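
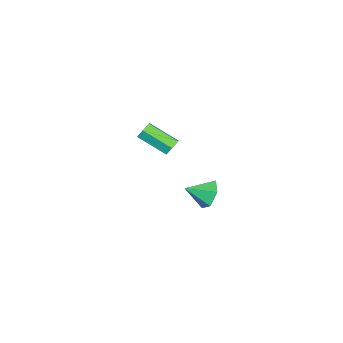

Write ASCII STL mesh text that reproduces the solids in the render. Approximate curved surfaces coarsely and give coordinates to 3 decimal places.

solid 
facet normal -0.318 0.837 -0.446
outer loop
vertex 3.575 0.554 -0.734
vertex 3.2 0.797 -0.011
vertex 4.005 1.019 -0.168
endloop
endfacet
facet normal 0.852 -0.434 -0.291
outer loop
vertex 3.575 0.554 -0.734
vertex 4.005 1.019 -0.168
vertex 3.6 -0.257 0.551
endloop
endfacet
facet normal -0.318 0.837 -0.446
outer loop
vertex 4.005 1.019 -0.168
vertex 3.2 0.797 -0.011
vertex 3.63 1.262 0.555
endloop
endfacet
facet normal 0.885 -0.019 0.465
outer loop
vertex 4.005 1.019 -0.168
vertex 3.63 1.262 0.555
vertex 3.6 -0.257 0.551
endloop
endfacet
facet normal -0.318 0.837 -0.446
outer loop
vertex 3.63 1.262 0.555
vertex 3.2 0.797 -0.011
vertex 2.825 1.04 0.712
endloop
endfacet
facet normal 0.193 -0.006 0.981
outer loop
vertex 3.63 1.262 0.555
vertex 2.825 1.04 0.712
vertex 3.6 -0.257 0.551
endloop
endfacet
facet normal -0.317 0.837 -0.446
outer loop
vertex 2.825 1.04 0.712
vertex 3.2 0.797 -0.011
vertex 2.395 0.575 0.145
endloop
endfacet
facet normal -0.533 -0.410 0.740
outer loop
vertex 2.825 1.04 0.712
vertex 2.395 0.575 0.145
vertex 3.6 -0.257 0.551
endloop
endfacet
facet normal -0.317 0.837 -0.446
outer loop
vertex 2.395 0.575 0.145
vertex 3.2 0.797 -0.011
vertex 2.77 0.332 -0.578
endloop
endfacet
facet normal -0.565 -0.825 -0.015
outer loop
vertex 2.395 0.575 0.145
vertex 2.77 0.332 -0.578
vertex 3.6 -0.257 0.551
endloop
endfacet
facet normal -0.317 0.837 -0.446
outer loop
vertex 2.77 0.332 -0.578
vertex 3.2 0.797 -0.011
vertex 3.575 0.554 -0.734
endloop
endfacet
facet normal 0.128 -0.838 -0.531
outer loop
vertex 2.77 0.332 -0.578
vertex 3.575 0.554 -0.734
vertex 3.6 -0.257 0.551
endloop
endfacet
facet normal 0.180 0.861 -0.475
outer loop
vertex -2.709 -2.199 -1.582
vertex -3.178 -2.275 -1.898
vertex -3.209 -1.995 -1.402
endloop
endfacet
facet normal 0.443 0.360 0.821
outer loop
vertex -2.709 -2.199 -1.582
vertex -3.209 -1.995 -1.402
vertex -3.034 -3.749 -0.727
endloop
endfacet
facet normal 0.443 0.360 0.821
outer loop
vertex -3.034 -3.749 -0.727
vertex -3.209 -1.995 -1.402
vertex -3.534 -3.545 -0.547
endloop
endfacet
facet normal -0.180 -0.861 0.475
outer loop
vertex -3.034 -3.749 -0.727
vertex -3.534 -3.545 -0.547
vertex -3.502 -3.825 -1.042
endloop
endfacet
facet normal 0.179 0.861 -0.475
outer loop
vertex -3.209 -1.995 -1.402
vertex -3.178 -2.275 -1.898
vertex -3.678 -2.071 -1.717
endloop
endfacet
facet normal -0.539 0.491 0.684
outer loop
vertex -3.209 -1.995 -1.402
vertex -3.678 -2.071 -1.717
vertex -3.534 -3.545 -0.547
endloop
endfacet
facet normal -0.539 0.491 0.684
outer loop
vertex -3.534 -3.545 -0.547
vertex -3.678 -2.071 -1.717
vertex -4.003 -3.621 -0.862
endloop
endfacet
facet normal -0.180 -0.861 0.475
outer loop
vertex -3.534 -3.545 -0.547
vertex -4.003 -3.621 -0.862
vertex -3.502 -3.825 -1.042
endloop
endfacet
facet normal 0.180 0.862 -0.475
outer loop
vertex -3.678 -2.071 -1.717
vertex -3.178 -2.275 -1.898
vertex -3.646 -2.351 -2.213
endloop
endfacet
facet normal -0.982 0.130 -0.137
outer loop
vertex -3.678 -2.071 -1.717
vertex -3.646 -2.351 -2.213
vertex -4.003 -3.621 -0.862
endloop
endfacet
facet normal -0.982 0.130 -0.137
outer loop
vertex -4.003 -3.621 -0.862
vertex -3.646 -2.351 -2.213
vertex -3.971 -3.901 -1.358
endloop
endfacet
facet normal -0.180 -0.861 0.475
outer loop
vertex -4.003 -3.621 -0.862
vertex -3.971 -3.901 -1.358
vertex -3.502 -3.825 -1.042
endloop
endfacet
facet normal 0.180 0.861 -0.475
outer loop
vertex -3.646 -2.351 -2.213
vertex -3.178 -2.275 -1.898
vertex -3.146 -2.555 -2.393
endloop
endfacet
facet normal -0.443 -0.360 -0.821
outer loop
vertex -3.646 -2.351 -2.213
vertex -3.146 -2.555 -2.393
vertex -3.971 -3.901 -1.358
endloop
endfacet
facet normal -0.443 -0.360 -0.821
outer loop
vertex -3.971 -3.901 -1.358
vertex -3.146 -2.555 -2.393
vertex -3.471 -4.105 -1.538
endloop
endfacet
facet normal -0.180 -0.861 0.475
outer loop
vertex -3.971 -3.901 -1.358
vertex -3.471 -4.105 -1.538
vertex -3.502 -3.825 -1.042
endloop
endfacet
facet normal 0.180 0.861 -0.475
outer loop
vertex -3.146 -2.555 -2.393
vertex -3.178 -2.275 -1.898
vertex -2.677 -2.479 -2.078
endloop
endfacet
facet normal 0.539 -0.491 -0.684
outer loop
vertex -3.146 -2.555 -2.393
vertex -2.677 -2.479 -2.078
vertex -3.471 -4.105 -1.538
endloop
endfacet
facet normal 0.539 -0.491 -0.684
outer loop
vertex -3.471 -4.105 -1.538
vertex -2.677 -2.479 -2.078
vertex -3.002 -4.029 -1.223
endloop
endfacet
facet normal -0.179 -0.861 0.475
outer loop
vertex -3.471 -4.105 -1.538
vertex -3.002 -4.029 -1.223
vertex -3.502 -3.825 -1.042
endloop
endfacet
facet normal 0.180 0.861 -0.475
outer loop
vertex -2.677 -2.479 -2.078
vertex -3.178 -2.275 -1.898
vertex -2.709 -2.199 -1.582
endloop
endfacet
facet normal 0.982 -0.130 0.137
outer loop
vertex -2.677 -2.479 -2.078
vertex -2.709 -2.199 -1.582
vertex -3.002 -4.029 -1.223
endloop
endfacet
facet normal 0.982 -0.130 0.137
outer loop
vertex -3.002 -4.029 -1.223
vertex -2.709 -2.199 -1.582
vertex -3.034 -3.749 -0.727
endloop
endfacet
facet normal -0.180 -0.862 0.475
outer loop
vertex -3.002 -4.029 -1.223
vertex -3.034 -3.749 -0.727
vertex -3.502 -3.825 -1.042
endloop
endfacet

endsolid


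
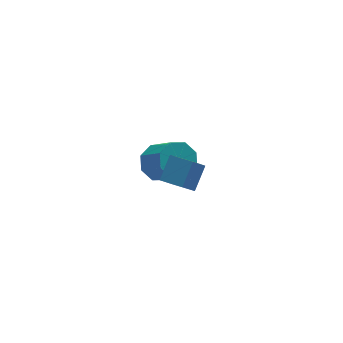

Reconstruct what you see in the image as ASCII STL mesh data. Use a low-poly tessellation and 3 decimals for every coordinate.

solid 
facet normal -0.257 0.677 -0.690
outer loop
vertex -1.782 3.529 -0.406
vertex -2.287 2.912 -0.823
vertex -2.431 3.519 -0.174
endloop
endfacet
facet normal 0.218 0.736 0.641
outer loop
vertex -1.782 3.529 -0.406
vertex -2.431 3.519 -0.174
vertex -1.348 2.385 0.76
endloop
endfacet
facet normal 0.218 0.736 0.641
outer loop
vertex -1.348 2.385 0.76
vertex -2.431 3.519 -0.174
vertex -1.997 2.375 0.992
endloop
endfacet
facet normal 0.257 -0.677 0.690
outer loop
vertex -1.348 2.385 0.76
vertex -1.997 2.375 0.992
vertex -1.853 1.768 0.343
endloop
endfacet
facet normal -0.257 0.677 -0.690
outer loop
vertex -2.431 3.519 -0.174
vertex -2.287 2.912 -0.823
vertex -2.995 3.153 -0.323
endloop
endfacet
facet normal -0.513 0.509 0.691
outer loop
vertex -2.431 3.519 -0.174
vertex -2.995 3.153 -0.323
vertex -1.997 2.375 0.992
endloop
endfacet
facet normal -0.513 0.510 0.691
outer loop
vertex -1.997 2.375 0.992
vertex -2.995 3.153 -0.323
vertex -2.561 2.01 0.843
endloop
endfacet
facet normal 0.256 -0.677 0.690
outer loop
vertex -1.997 2.375 0.992
vertex -2.561 2.01 0.843
vertex -1.853 1.768 0.343
endloop
endfacet
facet normal -0.257 0.676 -0.690
outer loop
vertex -2.995 3.153 -0.323
vertex -2.287 2.912 -0.823
vertex -3.145 2.646 -0.764
endloop
endfacet
facet normal -0.942 -0.014 0.337
outer loop
vertex -2.995 3.153 -0.323
vertex -3.145 2.646 -0.764
vertex -2.561 2.01 0.843
endloop
endfacet
facet normal -0.942 -0.014 0.337
outer loop
vertex -2.561 2.01 0.843
vertex -3.145 2.646 -0.764
vertex -2.711 1.503 0.402
endloop
endfacet
facet normal 0.256 -0.676 0.690
outer loop
vertex -2.561 2.01 0.843
vertex -2.711 1.503 0.402
vertex -1.853 1.768 0.343
endloop
endfacet
facet normal -0.257 0.677 -0.690
outer loop
vertex -3.145 2.646 -0.764
vertex -2.287 2.912 -0.823
vertex -2.792 2.295 -1.24
endloop
endfacet
facet normal -0.819 -0.531 -0.216
outer loop
vertex -3.145 2.646 -0.764
vertex -2.792 2.295 -1.24
vertex -2.711 1.503 0.402
endloop
endfacet
facet normal -0.820 -0.531 -0.216
outer loop
vertex -2.711 1.503 0.402
vertex -2.792 2.295 -1.24
vertex -2.358 1.151 -0.074
endloop
endfacet
facet normal 0.256 -0.676 0.690
outer loop
vertex -2.711 1.503 0.402
vertex -2.358 1.151 -0.074
vertex -1.853 1.768 0.343
endloop
endfacet
facet normal -0.257 0.677 -0.690
outer loop
vertex -2.792 2.295 -1.24
vertex -2.287 2.912 -0.823
vertex -2.143 2.305 -1.472
endloop
endfacet
facet normal -0.218 -0.736 -0.641
outer loop
vertex -2.792 2.295 -1.24
vertex -2.143 2.305 -1.472
vertex -2.358 1.151 -0.074
endloop
endfacet
facet normal -0.218 -0.736 -0.641
outer loop
vertex -2.358 1.151 -0.074
vertex -2.143 2.305 -1.472
vertex -1.709 1.161 -0.306
endloop
endfacet
facet normal 0.257 -0.677 0.690
outer loop
vertex -2.358 1.151 -0.074
vertex -1.709 1.161 -0.306
vertex -1.853 1.768 0.343
endloop
endfacet
facet normal -0.256 0.677 -0.690
outer loop
vertex -2.143 2.305 -1.472
vertex -2.287 2.912 -0.823
vertex -1.579 2.67 -1.323
endloop
endfacet
facet normal 0.512 -0.510 -0.691
outer loop
vertex -2.143 2.305 -1.472
vertex -1.579 2.67 -1.323
vertex -1.709 1.161 -0.306
endloop
endfacet
facet normal 0.513 -0.510 -0.691
outer loop
vertex -1.709 1.161 -0.306
vertex -1.579 2.67 -1.323
vertex -1.145 1.527 -0.157
endloop
endfacet
facet normal 0.257 -0.677 0.690
outer loop
vertex -1.709 1.161 -0.306
vertex -1.145 1.527 -0.157
vertex -1.853 1.768 0.343
endloop
endfacet
facet normal -0.256 0.676 -0.690
outer loop
vertex -1.579 2.67 -1.323
vertex -2.287 2.912 -0.823
vertex -1.429 3.177 -0.882
endloop
endfacet
facet normal 0.942 0.014 -0.337
outer loop
vertex -1.579 2.67 -1.323
vertex -1.429 3.177 -0.882
vertex -1.145 1.527 -0.157
endloop
endfacet
facet normal 0.942 0.014 -0.337
outer loop
vertex -1.145 1.527 -0.157
vertex -1.429 3.177 -0.882
vertex -0.995 2.034 0.284
endloop
endfacet
facet normal 0.257 -0.676 0.690
outer loop
vertex -1.145 1.527 -0.157
vertex -0.995 2.034 0.284
vertex -1.853 1.768 0.343
endloop
endfacet
facet normal -0.256 0.676 -0.690
outer loop
vertex -1.429 3.177 -0.882
vertex -2.287 2.912 -0.823
vertex -1.782 3.529 -0.406
endloop
endfacet
facet normal 0.820 0.531 0.215
outer loop
vertex -1.429 3.177 -0.882
vertex -1.782 3.529 -0.406
vertex -0.995 2.034 0.284
endloop
endfacet
facet normal 0.819 0.531 0.216
outer loop
vertex -0.995 2.034 0.284
vertex -1.782 3.529 -0.406
vertex -1.348 2.385 0.76
endloop
endfacet
facet normal 0.257 -0.677 0.690
outer loop
vertex -0.995 2.034 0.284
vertex -1.348 2.385 0.76
vertex -1.853 1.768 0.343
endloop
endfacet
facet normal -0.522 0.817 -0.245
outer loop
vertex -4.025 -2.117 3.778
vertex -3.377 -1.486 4.503
vertex -3.478 -1.956 3.148
endloop
endfacet
facet normal -0.559 -0.545 -0.625
outer loop
vertex -2.903 -2.854 3.417
vertex -4.025 -2.117 3.778
vertex -3.478 -1.956 3.148
endloop
endfacet
facet normal -0.522 0.817 -0.244
outer loop
vertex -3.478 -1.956 3.148
vertex -3.377 -1.486 4.503
vertex -2.829 -1.324 3.873
endloop
endfacet
facet normal 0.643 0.190 -0.742
outer loop
vertex -2.829 -1.324 3.873
vertex -2.903 -2.854 3.417
vertex -3.478 -1.956 3.148
endloop
endfacet
facet normal -0.644 -0.190 0.741
outer loop
vertex -4.025 -2.117 3.778
vertex -2.802 -2.384 4.772
vertex -3.377 -1.486 4.503
endloop
endfacet
facet normal -0.559 -0.544 -0.626
outer loop
vertex -3.451 -3.016 4.047
vertex -4.025 -2.117 3.778
vertex -2.903 -2.854 3.417
endloop
endfacet
facet normal -0.644 -0.189 0.741
outer loop
vertex -3.451 -3.016 4.047
vertex -2.802 -2.384 4.772
vertex -4.025 -2.117 3.778
endloop
endfacet
facet normal 0.558 0.545 0.626
outer loop
vertex -3.377 -1.486 4.503
vertex -2.802 -2.384 4.772
vertex -2.829 -1.324 3.873
endloop
endfacet
facet normal 0.644 0.190 -0.741
outer loop
vertex -2.255 -2.223 4.142
vertex -2.903 -2.854 3.417
vertex -2.829 -1.324 3.873
endloop
endfacet
facet normal 0.560 0.544 0.625
outer loop
vertex -2.829 -1.324 3.873
vertex -2.802 -2.384 4.772
vertex -2.255 -2.223 4.142
endloop
endfacet
facet normal 0.522 -0.817 0.244
outer loop
vertex -2.255 -2.223 4.142
vertex -3.451 -3.016 4.047
vertex -2.903 -2.854 3.417
endloop
endfacet
facet normal 0.522 -0.817 0.245
outer loop
vertex -2.802 -2.384 4.772
vertex -3.451 -3.016 4.047
vertex -2.255 -2.223 4.142
endloop
endfacet

endsolid


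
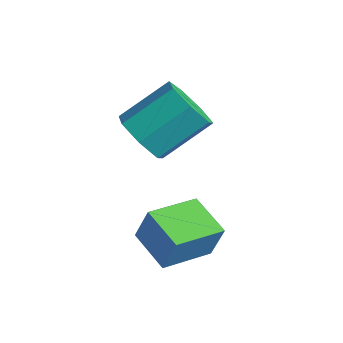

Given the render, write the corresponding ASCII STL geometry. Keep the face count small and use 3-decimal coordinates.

solid 
facet normal -0.958 0.033 0.286
outer loop
vertex -1.458 -2.076 -1.223
vertex -1.484 -0.28 -1.518
vertex -1.841 -2.288 -2.479
endloop
endfacet
facet normal 0.014 -0.987 0.162
outer loop
vertex -0.356 -2.34 -2.922
vertex -1.458 -2.076 -1.223
vertex -1.841 -2.288 -2.479
endloop
endfacet
facet normal -0.958 0.034 0.286
outer loop
vertex -1.841 -2.288 -2.479
vertex -1.484 -0.28 -1.518
vertex -1.866 -0.492 -2.774
endloop
endfacet
facet normal -0.287 -0.159 -0.945
outer loop
vertex -1.866 -0.492 -2.774
vertex -0.356 -2.34 -2.922
vertex -1.841 -2.288 -2.479
endloop
endfacet
facet normal 0.287 0.159 0.944
outer loop
vertex -1.458 -2.076 -1.223
vertex 0.001 -0.332 -1.961
vertex -1.484 -0.28 -1.518
endloop
endfacet
facet normal 0.014 -0.987 0.162
outer loop
vertex 0.026 -2.128 -1.666
vertex -1.458 -2.076 -1.223
vertex -0.356 -2.34 -2.922
endloop
endfacet
facet normal 0.288 0.159 0.944
outer loop
vertex 0.026 -2.128 -1.666
vertex 0.001 -0.332 -1.961
vertex -1.458 -2.076 -1.223
endloop
endfacet
facet normal -0.014 0.987 -0.162
outer loop
vertex -1.484 -0.28 -1.518
vertex 0.001 -0.332 -1.961
vertex -1.866 -0.492 -2.774
endloop
endfacet
facet normal -0.288 -0.159 -0.944
outer loop
vertex -0.382 -0.544 -3.217
vertex -0.356 -2.34 -2.922
vertex -1.866 -0.492 -2.774
endloop
endfacet
facet normal -0.014 0.987 -0.162
outer loop
vertex -1.866 -0.492 -2.774
vertex 0.001 -0.332 -1.961
vertex -0.382 -0.544 -3.217
endloop
endfacet
facet normal 0.958 -0.033 -0.286
outer loop
vertex -0.382 -0.544 -3.217
vertex 0.026 -2.128 -1.666
vertex -0.356 -2.34 -2.922
endloop
endfacet
facet normal 0.958 -0.034 -0.286
outer loop
vertex 0.001 -0.332 -1.961
vertex 0.026 -2.128 -1.666
vertex -0.382 -0.544 -3.217
endloop
endfacet
facet normal -0.193 -0.797 -0.572
outer loop
vertex -3.503 -0.071 -1.064
vertex -4.068 -0.507 -0.266
vertex -4.408 0.138 -1.05
endloop
endfacet
facet normal 0.117 0.560 -0.820
outer loop
vertex -3.503 -0.071 -1.064
vertex -4.408 0.138 -1.05
vertex -3.107 1.563 0.109
endloop
endfacet
facet normal 0.117 0.560 -0.820
outer loop
vertex -3.107 1.563 0.109
vertex -4.408 0.138 -1.05
vertex -4.012 1.772 0.123
endloop
endfacet
facet normal 0.193 0.797 0.573
outer loop
vertex -3.107 1.563 0.109
vertex -4.012 1.772 0.123
vertex -3.672 1.127 0.906
endloop
endfacet
facet normal -0.193 -0.797 -0.572
outer loop
vertex -4.408 0.138 -1.05
vertex -4.068 -0.507 -0.266
vertex -5.056 -0.139 -0.446
endloop
endfacet
facet normal -0.689 0.525 -0.499
outer loop
vertex -4.408 0.138 -1.05
vertex -5.056 -0.139 -0.446
vertex -4.012 1.772 0.123
endloop
endfacet
facet normal -0.689 0.525 -0.500
outer loop
vertex -4.012 1.772 0.123
vertex -5.056 -0.139 -0.446
vertex -4.661 1.495 0.727
endloop
endfacet
facet normal 0.193 0.797 0.573
outer loop
vertex -4.012 1.772 0.123
vertex -4.661 1.495 0.727
vertex -3.672 1.127 0.906
endloop
endfacet
facet normal -0.192 -0.797 -0.573
outer loop
vertex -5.056 -0.139 -0.446
vertex -4.068 -0.507 -0.266
vertex -4.961 -0.693 0.293
endloop
endfacet
facet normal -0.976 0.095 0.197
outer loop
vertex -5.056 -0.139 -0.446
vertex -4.961 -0.693 0.293
vertex -4.661 1.495 0.727
endloop
endfacet
facet normal -0.976 0.095 0.198
outer loop
vertex -4.661 1.495 0.727
vertex -4.961 -0.693 0.293
vertex -4.565 0.941 1.466
endloop
endfacet
facet normal 0.193 0.797 0.572
outer loop
vertex -4.661 1.495 0.727
vertex -4.565 0.941 1.466
vertex -3.672 1.127 0.906
endloop
endfacet
facet normal -0.192 -0.797 -0.573
outer loop
vertex -4.961 -0.693 0.293
vertex -4.068 -0.507 -0.266
vertex -4.193 -1.107 0.611
endloop
endfacet
facet normal -0.528 -0.407 0.745
outer loop
vertex -4.961 -0.693 0.293
vertex -4.193 -1.107 0.611
vertex -4.565 0.941 1.466
endloop
endfacet
facet normal -0.528 -0.407 0.745
outer loop
vertex -4.565 0.941 1.466
vertex -4.193 -1.107 0.611
vertex -3.797 0.527 1.784
endloop
endfacet
facet normal 0.193 0.797 0.572
outer loop
vertex -4.565 0.941 1.466
vertex -3.797 0.527 1.784
vertex -3.672 1.127 0.906
endloop
endfacet
facet normal -0.193 -0.797 -0.573
outer loop
vertex -4.193 -1.107 0.611
vertex -4.068 -0.507 -0.266
vertex -3.331 -1.069 0.268
endloop
endfacet
facet normal 0.318 -0.603 0.732
outer loop
vertex -4.193 -1.107 0.611
vertex -3.331 -1.069 0.268
vertex -3.797 0.527 1.784
endloop
endfacet
facet normal 0.318 -0.603 0.732
outer loop
vertex -3.797 0.527 1.784
vertex -3.331 -1.069 0.268
vertex -2.935 0.565 1.441
endloop
endfacet
facet normal 0.193 0.797 0.572
outer loop
vertex -3.797 0.527 1.784
vertex -2.935 0.565 1.441
vertex -3.672 1.127 0.906
endloop
endfacet
facet normal -0.193 -0.797 -0.573
outer loop
vertex -3.331 -1.069 0.268
vertex -4.068 -0.507 -0.266
vertex -3.024 -0.608 -0.477
endloop
endfacet
facet normal 0.924 -0.344 0.168
outer loop
vertex -3.331 -1.069 0.268
vertex -3.024 -0.608 -0.477
vertex -2.935 0.565 1.441
endloop
endfacet
facet normal 0.924 -0.344 0.168
outer loop
vertex -2.935 0.565 1.441
vertex -3.024 -0.608 -0.477
vertex -2.628 1.026 0.696
endloop
endfacet
facet normal 0.192 0.797 0.572
outer loop
vertex -2.935 0.565 1.441
vertex -2.628 1.026 0.696
vertex -3.672 1.127 0.906
endloop
endfacet
facet normal -0.193 -0.797 -0.572
outer loop
vertex -3.024 -0.608 -0.477
vertex -4.068 -0.507 -0.266
vertex -3.503 -0.071 -1.064
endloop
endfacet
facet normal 0.835 0.173 -0.523
outer loop
vertex -3.024 -0.608 -0.477
vertex -3.503 -0.071 -1.064
vertex -2.628 1.026 0.696
endloop
endfacet
facet normal 0.835 0.173 -0.523
outer loop
vertex -2.628 1.026 0.696
vertex -3.503 -0.071 -1.064
vertex -3.107 1.563 0.109
endloop
endfacet
facet normal 0.192 0.797 0.572
outer loop
vertex -2.628 1.026 0.696
vertex -3.107 1.563 0.109
vertex -3.672 1.127 0.906
endloop
endfacet

endsolid


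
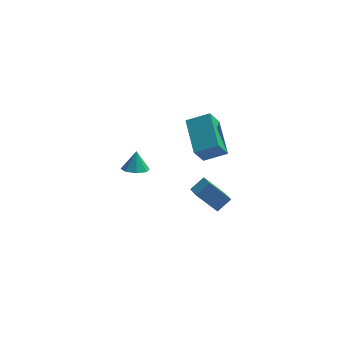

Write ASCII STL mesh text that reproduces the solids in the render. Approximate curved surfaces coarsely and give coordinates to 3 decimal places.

solid 
facet normal -0.324 -0.456 0.829
outer loop
vertex 2.587 -3.144 3.062
vertex 1.458 -3.256 2.56
vertex 3.121 -4.969 2.268
endloop
endfacet
facet normal 0.910 0.090 0.405
outer loop
vertex 3.522 -4.404 1.24
vertex 2.587 -3.144 3.062
vertex 3.121 -4.969 2.268
endloop
endfacet
facet normal -0.323 -0.455 0.830
outer loop
vertex 3.121 -4.969 2.268
vertex 1.458 -3.256 2.56
vertex 1.992 -5.081 1.767
endloop
endfacet
facet normal 0.259 -0.886 -0.386
outer loop
vertex 1.992 -5.081 1.767
vertex 3.522 -4.404 1.24
vertex 3.121 -4.969 2.268
endloop
endfacet
facet normal -0.259 0.886 0.386
outer loop
vertex 2.587 -3.144 3.062
vertex 1.859 -2.691 1.532
vertex 1.458 -3.256 2.56
endloop
endfacet
facet normal 0.910 0.091 0.404
outer loop
vertex 2.988 -2.579 2.033
vertex 2.587 -3.144 3.062
vertex 3.522 -4.404 1.24
endloop
endfacet
facet normal -0.259 0.886 0.385
outer loop
vertex 2.988 -2.579 2.033
vertex 1.859 -2.691 1.532
vertex 2.587 -3.144 3.062
endloop
endfacet
facet normal -0.910 -0.090 -0.405
outer loop
vertex 1.458 -3.256 2.56
vertex 1.859 -2.691 1.532
vertex 1.992 -5.081 1.767
endloop
endfacet
facet normal 0.259 -0.886 -0.385
outer loop
vertex 2.393 -4.516 0.738
vertex 3.522 -4.404 1.24
vertex 1.992 -5.081 1.767
endloop
endfacet
facet normal -0.910 -0.090 -0.404
outer loop
vertex 1.992 -5.081 1.767
vertex 1.859 -2.691 1.532
vertex 2.393 -4.516 0.738
endloop
endfacet
facet normal 0.324 0.455 -0.830
outer loop
vertex 2.393 -4.516 0.738
vertex 2.988 -2.579 2.033
vertex 3.522 -4.404 1.24
endloop
endfacet
facet normal 0.323 0.455 -0.830
outer loop
vertex 1.859 -2.691 1.532
vertex 2.988 -2.579 2.033
vertex 2.393 -4.516 0.738
endloop
endfacet
facet normal -0.028 -0.374 -0.927
outer loop
vertex -0.525 -3.006 -1.209
vertex -0.915 -3.53 -0.986
vertex -1.042 -2.9 -1.236
endloop
endfacet
facet normal 0.191 0.969 0.155
outer loop
vertex -0.525 -3.006 -1.209
vertex -1.042 -2.9 -1.236
vertex -0.885 -3.13 0.006
endloop
endfacet
facet normal -0.027 -0.373 -0.927
outer loop
vertex -1.042 -2.9 -1.236
vertex -0.915 -3.53 -0.986
vertex -1.484 -3.163 -1.117
endloop
endfacet
facet normal -0.455 0.863 0.217
outer loop
vertex -1.042 -2.9 -1.236
vertex -1.484 -3.163 -1.117
vertex -0.885 -3.13 0.006
endloop
endfacet
facet normal -0.028 -0.374 -0.927
outer loop
vertex -1.484 -3.163 -1.117
vertex -0.915 -3.53 -0.986
vertex -1.593 -3.641 -0.921
endloop
endfacet
facet normal -0.826 0.365 0.430
outer loop
vertex -1.484 -3.163 -1.117
vertex -1.593 -3.641 -0.921
vertex -0.885 -3.13 0.006
endloop
endfacet
facet normal -0.028 -0.374 -0.927
outer loop
vertex -1.593 -3.641 -0.921
vertex -0.915 -3.53 -0.986
vertex -1.304 -4.054 -0.763
endloop
endfacet
facet normal -0.705 -0.237 0.669
outer loop
vertex -1.593 -3.641 -0.921
vertex -1.304 -4.054 -0.763
vertex -0.885 -3.13 0.006
endloop
endfacet
facet normal -0.028 -0.374 -0.927
outer loop
vertex -1.304 -4.054 -0.763
vertex -0.915 -3.53 -0.986
vertex -0.788 -4.16 -0.736
endloop
endfacet
facet normal -0.162 -0.587 0.793
outer loop
vertex -1.304 -4.054 -0.763
vertex -0.788 -4.16 -0.736
vertex -0.885 -3.13 0.006
endloop
endfacet
facet normal -0.027 -0.373 -0.927
outer loop
vertex -0.788 -4.16 -0.736
vertex -0.915 -3.53 -0.986
vertex -0.345 -3.897 -0.855
endloop
endfacet
facet normal 0.482 -0.482 0.732
outer loop
vertex -0.788 -4.16 -0.736
vertex -0.345 -3.897 -0.855
vertex -0.885 -3.13 0.006
endloop
endfacet
facet normal -0.028 -0.374 -0.927
outer loop
vertex -0.345 -3.897 -0.855
vertex -0.915 -3.53 -0.986
vertex -0.237 -3.419 -1.051
endloop
endfacet
facet normal 0.855 0.020 0.519
outer loop
vertex -0.345 -3.897 -0.855
vertex -0.237 -3.419 -1.051
vertex -0.885 -3.13 0.006
endloop
endfacet
facet normal -0.028 -0.374 -0.927
outer loop
vertex -0.237 -3.419 -1.051
vertex -0.915 -3.53 -0.986
vertex -0.525 -3.006 -1.209
endloop
endfacet
facet normal 0.734 0.619 0.281
outer loop
vertex -0.237 -3.419 -1.051
vertex -0.525 -3.006 -1.209
vertex -0.885 -3.13 0.006
endloop
endfacet
facet normal -0.685 0.035 0.728
outer loop
vertex 2.557 -2.332 -2.853
vertex 2.21 -1.425 -3.224
vertex 1.936 -2.8 -3.415
endloop
endfacet
facet normal 0.334 -0.872 0.357
outer loop
vertex 2.99 -2.855 -4.536
vertex 2.557 -2.332 -2.853
vertex 1.936 -2.8 -3.415
endloop
endfacet
facet normal -0.684 0.035 0.728
outer loop
vertex 1.936 -2.8 -3.415
vertex 2.21 -1.425 -3.224
vertex 1.588 -1.893 -3.786
endloop
endfacet
facet normal -0.648 -0.488 -0.585
outer loop
vertex 1.588 -1.893 -3.786
vertex 2.99 -2.855 -4.536
vertex 1.936 -2.8 -3.415
endloop
endfacet
facet normal 0.648 0.487 0.585
outer loop
vertex 2.557 -2.332 -2.853
vertex 3.264 -1.48 -4.345
vertex 2.21 -1.425 -3.224
endloop
endfacet
facet normal 0.334 -0.872 0.357
outer loop
vertex 3.612 -2.387 -3.974
vertex 2.557 -2.332 -2.853
vertex 2.99 -2.855 -4.536
endloop
endfacet
facet normal 0.647 0.488 0.585
outer loop
vertex 3.612 -2.387 -3.974
vertex 3.264 -1.48 -4.345
vertex 2.557 -2.332 -2.853
endloop
endfacet
facet normal -0.334 0.872 -0.357
outer loop
vertex 2.21 -1.425 -3.224
vertex 3.264 -1.48 -4.345
vertex 1.588 -1.893 -3.786
endloop
endfacet
facet normal -0.648 -0.487 -0.586
outer loop
vertex 2.643 -1.948 -4.907
vertex 2.99 -2.855 -4.536
vertex 1.588 -1.893 -3.786
endloop
endfacet
facet normal -0.334 0.872 -0.357
outer loop
vertex 1.588 -1.893 -3.786
vertex 3.264 -1.48 -4.345
vertex 2.643 -1.948 -4.907
endloop
endfacet
facet normal 0.685 -0.036 -0.728
outer loop
vertex 2.643 -1.948 -4.907
vertex 3.612 -2.387 -3.974
vertex 2.99 -2.855 -4.536
endloop
endfacet
facet normal 0.685 -0.035 -0.728
outer loop
vertex 3.264 -1.48 -4.345
vertex 3.612 -2.387 -3.974
vertex 2.643 -1.948 -4.907
endloop
endfacet

endsolid


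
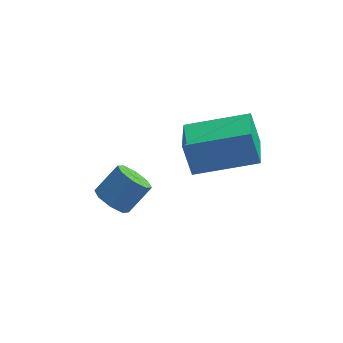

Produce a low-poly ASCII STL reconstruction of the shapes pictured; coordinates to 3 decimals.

solid 
facet normal -0.965 -0.079 -0.250
outer loop
vertex 1.435 -0.152 0.789
vertex 1.414 1.185 0.446
vertex 1.736 -0.423 -0.287
endloop
endfacet
facet normal 0.015 -0.969 0.248
outer loop
vertex 3.666 -0.265 0.214
vertex 1.435 -0.152 0.789
vertex 1.736 -0.423 -0.287
endloop
endfacet
facet normal -0.965 -0.079 -0.250
outer loop
vertex 1.736 -0.423 -0.287
vertex 1.414 1.185 0.446
vertex 1.715 0.913 -0.63
endloop
endfacet
facet normal 0.262 -0.236 -0.936
outer loop
vertex 1.715 0.913 -0.63
vertex 3.666 -0.265 0.214
vertex 1.736 -0.423 -0.287
endloop
endfacet
facet normal -0.262 0.236 0.936
outer loop
vertex 1.435 -0.152 0.789
vertex 3.344 1.343 0.947
vertex 1.414 1.185 0.446
endloop
endfacet
facet normal 0.015 -0.968 0.249
outer loop
vertex 3.365 0.007 1.29
vertex 1.435 -0.152 0.789
vertex 3.666 -0.265 0.214
endloop
endfacet
facet normal -0.262 0.236 0.936
outer loop
vertex 3.365 0.007 1.29
vertex 3.344 1.343 0.947
vertex 1.435 -0.152 0.789
endloop
endfacet
facet normal -0.015 0.968 -0.249
outer loop
vertex 1.414 1.185 0.446
vertex 3.344 1.343 0.947
vertex 1.715 0.913 -0.63
endloop
endfacet
facet normal 0.262 -0.236 -0.936
outer loop
vertex 3.645 1.072 -0.129
vertex 3.666 -0.265 0.214
vertex 1.715 0.913 -0.63
endloop
endfacet
facet normal -0.015 0.969 -0.248
outer loop
vertex 1.715 0.913 -0.63
vertex 3.344 1.343 0.947
vertex 3.645 1.072 -0.129
endloop
endfacet
facet normal 0.965 0.079 0.250
outer loop
vertex 3.645 1.072 -0.129
vertex 3.365 0.007 1.29
vertex 3.666 -0.265 0.214
endloop
endfacet
facet normal 0.965 0.079 0.250
outer loop
vertex 3.344 1.343 0.947
vertex 3.365 0.007 1.29
vertex 3.645 1.072 -0.129
endloop
endfacet
facet normal -0.586 -0.423 -0.691
outer loop
vertex -0.182 0.624 -3.386
vertex -0.701 0.81 -3.06
vertex -0.34 1.067 -3.523
endloop
endfacet
facet normal 0.743 0.059 -0.666
outer loop
vertex -0.182 0.624 -3.386
vertex -0.34 1.067 -3.523
vertex 0.48 1.103 -2.605
endloop
endfacet
facet normal 0.743 0.061 -0.666
outer loop
vertex 0.48 1.103 -2.605
vertex -0.34 1.067 -3.523
vertex 0.321 1.546 -2.742
endloop
endfacet
facet normal 0.585 0.424 0.691
outer loop
vertex 0.48 1.103 -2.605
vertex 0.321 1.546 -2.742
vertex -0.039 1.29 -2.28
endloop
endfacet
facet normal -0.584 -0.425 -0.691
outer loop
vertex -0.34 1.067 -3.523
vertex -0.701 0.81 -3.06
vertex -0.71 1.359 -3.39
endloop
endfacet
facet normal 0.297 0.681 -0.669
outer loop
vertex -0.34 1.067 -3.523
vertex -0.71 1.359 -3.39
vertex 0.321 1.546 -2.742
endloop
endfacet
facet normal 0.297 0.681 -0.670
outer loop
vertex 0.321 1.546 -2.742
vertex -0.71 1.359 -3.39
vertex -0.048 1.838 -2.609
endloop
endfacet
facet normal 0.585 0.424 0.691
outer loop
vertex 0.321 1.546 -2.742
vertex -0.048 1.838 -2.609
vertex -0.039 1.29 -2.28
endloop
endfacet
facet normal -0.586 -0.424 -0.690
outer loop
vertex -0.71 1.359 -3.39
vertex -0.701 0.81 -3.06
vertex -1.074 1.33 -3.063
endloop
endfacet
facet normal -0.324 0.904 -0.280
outer loop
vertex -0.71 1.359 -3.39
vertex -1.074 1.33 -3.063
vertex -0.048 1.838 -2.609
endloop
endfacet
facet normal -0.322 0.904 -0.282
outer loop
vertex -0.048 1.838 -2.609
vertex -1.074 1.33 -3.063
vertex -0.412 1.81 -2.283
endloop
endfacet
facet normal 0.586 0.424 0.691
outer loop
vertex -0.048 1.838 -2.609
vertex -0.412 1.81 -2.283
vertex -0.039 1.29 -2.28
endloop
endfacet
facet normal -0.585 -0.424 -0.691
outer loop
vertex -1.074 1.33 -3.063
vertex -0.701 0.81 -3.06
vertex -1.22 0.997 -2.735
endloop
endfacet
facet normal -0.754 0.598 0.272
outer loop
vertex -1.074 1.33 -3.063
vertex -1.22 0.997 -2.735
vertex -0.412 1.81 -2.283
endloop
endfacet
facet normal -0.754 0.598 0.272
outer loop
vertex -0.412 1.81 -2.283
vertex -1.22 0.997 -2.735
vertex -0.558 1.476 -1.954
endloop
endfacet
facet normal 0.586 0.424 0.691
outer loop
vertex -0.412 1.81 -2.283
vertex -0.558 1.476 -1.954
vertex -0.039 1.29 -2.28
endloop
endfacet
facet normal -0.585 -0.424 -0.691
outer loop
vertex -1.22 0.997 -2.735
vertex -0.701 0.81 -3.06
vertex -1.061 0.554 -2.598
endloop
endfacet
facet normal -0.743 -0.060 0.667
outer loop
vertex -1.22 0.997 -2.735
vertex -1.061 0.554 -2.598
vertex -0.558 1.476 -1.954
endloop
endfacet
facet normal -0.744 -0.059 0.666
outer loop
vertex -0.558 1.476 -1.954
vertex -1.061 0.554 -2.598
vertex -0.4 1.033 -1.817
endloop
endfacet
facet normal 0.586 0.423 0.691
outer loop
vertex -0.558 1.476 -1.954
vertex -0.4 1.033 -1.817
vertex -0.039 1.29 -2.28
endloop
endfacet
facet normal -0.585 -0.424 -0.691
outer loop
vertex -1.061 0.554 -2.598
vertex -0.701 0.81 -3.06
vertex -0.692 0.262 -2.731
endloop
endfacet
facet normal -0.297 -0.681 0.669
outer loop
vertex -1.061 0.554 -2.598
vertex -0.692 0.262 -2.731
vertex -0.4 1.033 -1.817
endloop
endfacet
facet normal -0.297 -0.681 0.669
outer loop
vertex -0.4 1.033 -1.817
vertex -0.692 0.262 -2.731
vertex -0.03 0.741 -1.95
endloop
endfacet
facet normal 0.584 0.425 0.691
outer loop
vertex -0.4 1.033 -1.817
vertex -0.03 0.741 -1.95
vertex -0.039 1.29 -2.28
endloop
endfacet
facet normal -0.586 -0.424 -0.691
outer loop
vertex -0.692 0.262 -2.731
vertex -0.701 0.81 -3.06
vertex -0.328 0.29 -3.057
endloop
endfacet
facet normal 0.322 -0.904 0.282
outer loop
vertex -0.692 0.262 -2.731
vertex -0.328 0.29 -3.057
vertex -0.03 0.741 -1.95
endloop
endfacet
facet normal 0.324 -0.903 0.281
outer loop
vertex -0.03 0.741 -1.95
vertex -0.328 0.29 -3.057
vertex 0.334 0.77 -2.277
endloop
endfacet
facet normal 0.586 0.424 0.690
outer loop
vertex -0.03 0.741 -1.95
vertex 0.334 0.77 -2.277
vertex -0.039 1.29 -2.28
endloop
endfacet
facet normal -0.586 -0.424 -0.691
outer loop
vertex -0.328 0.29 -3.057
vertex -0.701 0.81 -3.06
vertex -0.182 0.624 -3.386
endloop
endfacet
facet normal 0.754 -0.598 -0.272
outer loop
vertex -0.328 0.29 -3.057
vertex -0.182 0.624 -3.386
vertex 0.334 0.77 -2.277
endloop
endfacet
facet normal 0.754 -0.598 -0.272
outer loop
vertex 0.334 0.77 -2.277
vertex -0.182 0.624 -3.386
vertex 0.48 1.103 -2.605
endloop
endfacet
facet normal 0.585 0.424 0.691
outer loop
vertex 0.334 0.77 -2.277
vertex 0.48 1.103 -2.605
vertex -0.039 1.29 -2.28
endloop
endfacet

endsolid


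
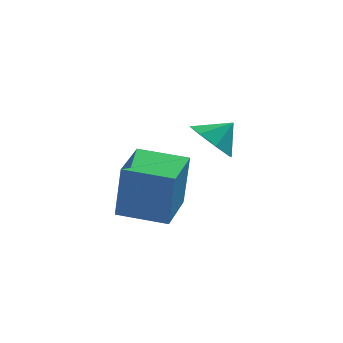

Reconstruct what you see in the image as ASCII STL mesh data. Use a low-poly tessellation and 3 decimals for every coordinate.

solid 
facet normal -0.709 -0.234 -0.665
outer loop
vertex -0.83 3.869 -4.34
vertex -1.266 3.322 -3.683
vertex -1.324 4.244 -3.946
endloop
endfacet
facet normal 0.613 0.790 0.017
outer loop
vertex -0.83 3.869 -4.34
vertex -1.324 4.244 -3.946
vertex -0.494 3.578 -2.957
endloop
endfacet
facet normal -0.709 -0.234 -0.665
outer loop
vertex -1.324 4.244 -3.946
vertex -1.266 3.322 -3.683
vertex -1.784 4.079 -3.397
endloop
endfacet
facet normal 0.196 0.882 0.429
outer loop
vertex -1.324 4.244 -3.946
vertex -1.784 4.079 -3.397
vertex -0.494 3.578 -2.957
endloop
endfacet
facet normal -0.709 -0.234 -0.665
outer loop
vertex -1.784 4.079 -3.397
vertex -1.266 3.322 -3.683
vertex -1.941 3.471 -3.016
endloop
endfacet
facet normal -0.074 0.543 0.836
outer loop
vertex -1.784 4.079 -3.397
vertex -1.941 3.471 -3.016
vertex -0.494 3.578 -2.957
endloop
endfacet
facet normal -0.709 -0.233 -0.665
outer loop
vertex -1.941 3.471 -3.016
vertex -1.266 3.322 -3.683
vertex -1.703 2.776 -3.026
endloop
endfacet
facet normal -0.039 -0.028 0.999
outer loop
vertex -1.941 3.471 -3.016
vertex -1.703 2.776 -3.026
vertex -0.494 3.578 -2.957
endloop
endfacet
facet normal -0.709 -0.234 -0.666
outer loop
vertex -1.703 2.776 -3.026
vertex -1.266 3.322 -3.683
vertex -1.209 2.401 -3.42
endloop
endfacet
facet normal 0.281 -0.494 0.823
outer loop
vertex -1.703 2.776 -3.026
vertex -1.209 2.401 -3.42
vertex -0.494 3.578 -2.957
endloop
endfacet
facet normal -0.708 -0.234 -0.666
outer loop
vertex -1.209 2.401 -3.42
vertex -1.266 3.322 -3.683
vertex -0.748 2.566 -3.968
endloop
endfacet
facet normal 0.698 -0.586 0.411
outer loop
vertex -1.209 2.401 -3.42
vertex -0.748 2.566 -3.968
vertex -0.494 3.578 -2.957
endloop
endfacet
facet normal -0.708 -0.234 -0.666
outer loop
vertex -0.748 2.566 -3.968
vertex -1.266 3.322 -3.683
vertex -0.591 3.174 -4.349
endloop
endfacet
facet normal 0.969 -0.247 0.004
outer loop
vertex -0.748 2.566 -3.968
vertex -0.591 3.174 -4.349
vertex -0.494 3.578 -2.957
endloop
endfacet
facet normal -0.708 -0.235 -0.666
outer loop
vertex -0.591 3.174 -4.349
vertex -1.266 3.322 -3.683
vertex -0.83 3.869 -4.34
endloop
endfacet
facet normal 0.933 0.323 -0.159
outer loop
vertex -0.591 3.174 -4.349
vertex -0.83 3.869 -4.34
vertex -0.494 3.578 -2.957
endloop
endfacet
facet normal -0.936 0.336 0.102
outer loop
vertex -4.393 -0.469 -2.782
vertex -3.795 1.197 -2.784
vertex -4.586 -0.402 -4.782
endloop
endfacet
facet normal -0.338 -0.941 0.001
outer loop
vertex -2.985 -0.977 -4.956
vertex -4.393 -0.469 -2.782
vertex -4.586 -0.402 -4.782
endloop
endfacet
facet normal -0.936 0.336 0.102
outer loop
vertex -4.586 -0.402 -4.782
vertex -3.795 1.197 -2.784
vertex -3.988 1.264 -4.784
endloop
endfacet
facet normal -0.096 0.033 -0.995
outer loop
vertex -3.988 1.264 -4.784
vertex -2.985 -0.977 -4.956
vertex -4.586 -0.402 -4.782
endloop
endfacet
facet normal 0.096 -0.033 0.995
outer loop
vertex -4.393 -0.469 -2.782
vertex -2.194 0.622 -2.958
vertex -3.795 1.197 -2.784
endloop
endfacet
facet normal -0.338 -0.941 0.001
outer loop
vertex -2.792 -1.044 -2.956
vertex -4.393 -0.469 -2.782
vertex -2.985 -0.977 -4.956
endloop
endfacet
facet normal 0.096 -0.033 0.995
outer loop
vertex -2.792 -1.044 -2.956
vertex -2.194 0.622 -2.958
vertex -4.393 -0.469 -2.782
endloop
endfacet
facet normal 0.338 0.941 -0.001
outer loop
vertex -3.795 1.197 -2.784
vertex -2.194 0.622 -2.958
vertex -3.988 1.264 -4.784
endloop
endfacet
facet normal -0.096 0.033 -0.995
outer loop
vertex -2.387 0.689 -4.958
vertex -2.985 -0.977 -4.956
vertex -3.988 1.264 -4.784
endloop
endfacet
facet normal 0.338 0.941 -0.001
outer loop
vertex -3.988 1.264 -4.784
vertex -2.194 0.622 -2.958
vertex -2.387 0.689 -4.958
endloop
endfacet
facet normal 0.936 -0.336 -0.102
outer loop
vertex -2.387 0.689 -4.958
vertex -2.792 -1.044 -2.956
vertex -2.985 -0.977 -4.956
endloop
endfacet
facet normal 0.936 -0.336 -0.102
outer loop
vertex -2.194 0.622 -2.958
vertex -2.792 -1.044 -2.956
vertex -2.387 0.689 -4.958
endloop
endfacet

endsolid


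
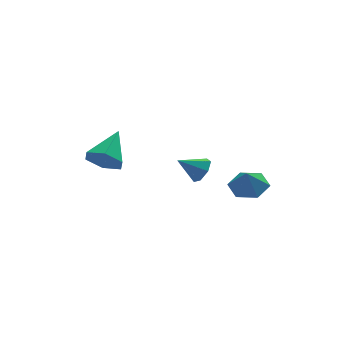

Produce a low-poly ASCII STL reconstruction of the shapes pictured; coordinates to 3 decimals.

solid 
facet normal -0.576 -0.648 -0.498
outer loop
vertex -3.272 2.772 -0.905
vertex -4.02 2.958 -0.283
vertex -3.915 3.498 -1.107
endloop
endfacet
facet normal 0.685 0.447 -0.575
outer loop
vertex -3.272 2.772 -0.905
vertex -3.915 3.498 -1.107
vertex -2.88 4.242 0.703
endloop
endfacet
facet normal -0.576 -0.648 -0.498
outer loop
vertex -3.915 3.498 -1.107
vertex -4.02 2.958 -0.283
vertex -4.663 3.684 -0.485
endloop
endfacet
facet normal -0.059 0.935 -0.350
outer loop
vertex -3.915 3.498 -1.107
vertex -4.663 3.684 -0.485
vertex -2.88 4.242 0.703
endloop
endfacet
facet normal -0.575 -0.648 -0.499
outer loop
vertex -4.663 3.684 -0.485
vertex -4.02 2.958 -0.283
vertex -4.768 3.144 0.338
endloop
endfacet
facet normal -0.515 0.745 0.423
outer loop
vertex -4.663 3.684 -0.485
vertex -4.768 3.144 0.338
vertex -2.88 4.242 0.703
endloop
endfacet
facet normal -0.575 -0.649 -0.498
outer loop
vertex -4.768 3.144 0.338
vertex -4.02 2.958 -0.283
vertex -4.125 2.419 0.54
endloop
endfacet
facet normal -0.228 0.069 0.971
outer loop
vertex -4.768 3.144 0.338
vertex -4.125 2.419 0.54
vertex -2.88 4.242 0.703
endloop
endfacet
facet normal -0.576 -0.649 -0.498
outer loop
vertex -4.125 2.419 0.54
vertex -4.02 2.958 -0.283
vertex -3.377 2.233 -0.082
endloop
endfacet
facet normal 0.516 -0.419 0.747
outer loop
vertex -4.125 2.419 0.54
vertex -3.377 2.233 -0.082
vertex -2.88 4.242 0.703
endloop
endfacet
facet normal -0.576 -0.649 -0.498
outer loop
vertex -3.377 2.233 -0.082
vertex -4.02 2.958 -0.283
vertex -3.272 2.772 -0.905
endloop
endfacet
facet normal 0.973 -0.230 -0.027
outer loop
vertex -3.377 2.233 -0.082
vertex -3.272 2.772 -0.905
vertex -2.88 4.242 0.703
endloop
endfacet
facet normal 0.228 0.268 -0.936
outer loop
vertex 2.775 0.723 -1.27
vertex 1.973 0.265 -1.596
vertex 1.927 1.209 -1.337
endloop
endfacet
facet normal 0.210 0.484 0.849
outer loop
vertex 2.775 0.723 -1.27
vertex 1.927 1.209 -1.337
vertex 1.727 -0.025 -0.584
endloop
endfacet
facet normal 0.227 0.268 -0.936
outer loop
vertex 1.927 1.209 -1.337
vertex 1.973 0.265 -1.596
vertex 1.124 0.75 -1.663
endloop
endfacet
facet normal -0.555 0.497 0.667
outer loop
vertex 1.927 1.209 -1.337
vertex 1.124 0.75 -1.663
vertex 1.727 -0.025 -0.584
endloop
endfacet
facet normal 0.226 0.267 -0.937
outer loop
vertex 1.124 0.75 -1.663
vertex 1.973 0.265 -1.596
vertex 1.17 -0.194 -1.921
endloop
endfacet
facet normal -0.905 -0.152 0.396
outer loop
vertex 1.124 0.75 -1.663
vertex 1.17 -0.194 -1.921
vertex 1.727 -0.025 -0.584
endloop
endfacet
facet normal 0.227 0.267 -0.937
outer loop
vertex 1.17 -0.194 -1.921
vertex 1.973 0.265 -1.596
vertex 2.019 -0.68 -1.854
endloop
endfacet
facet normal -0.491 -0.815 0.308
outer loop
vertex 1.17 -0.194 -1.921
vertex 2.019 -0.68 -1.854
vertex 1.727 -0.025 -0.584
endloop
endfacet
facet normal 0.228 0.267 -0.936
outer loop
vertex 2.019 -0.68 -1.854
vertex 1.973 0.265 -1.596
vertex 2.821 -0.221 -1.528
endloop
endfacet
facet normal 0.274 -0.827 0.490
outer loop
vertex 2.019 -0.68 -1.854
vertex 2.821 -0.221 -1.528
vertex 1.727 -0.025 -0.584
endloop
endfacet
facet normal 0.228 0.267 -0.936
outer loop
vertex 2.821 -0.221 -1.528
vertex 1.973 0.265 -1.596
vertex 2.775 0.723 -1.27
endloop
endfacet
facet normal 0.625 -0.177 0.761
outer loop
vertex 2.821 -0.221 -1.528
vertex 2.775 0.723 -1.27
vertex 1.727 -0.025 -0.584
endloop
endfacet
facet normal 0.808 -0.218 -0.547
outer loop
vertex 0.787 1.969 -0.792
vertex 0.411 2.144 -1.417
vertex 0.827 2.59 -0.98
endloop
endfacet
facet normal 0.159 0.277 0.948
outer loop
vertex 0.787 1.969 -0.792
vertex 0.827 2.59 -0.98
vertex -0.671 2.436 -0.683
endloop
endfacet
facet normal 0.808 -0.218 -0.547
outer loop
vertex 0.827 2.59 -0.98
vertex 0.411 2.144 -1.417
vertex 0.554 2.876 -1.498
endloop
endfacet
facet normal 0.005 0.877 0.481
outer loop
vertex 0.827 2.59 -0.98
vertex 0.554 2.876 -1.498
vertex -0.671 2.436 -0.683
endloop
endfacet
facet normal 0.809 -0.218 -0.546
outer loop
vertex 0.554 2.876 -1.498
vertex 0.411 2.144 -1.417
vertex 0.174 2.61 -1.954
endloop
endfacet
facet normal -0.428 0.889 -0.162
outer loop
vertex 0.554 2.876 -1.498
vertex 0.174 2.61 -1.954
vertex -0.671 2.436 -0.683
endloop
endfacet
facet normal 0.808 -0.219 -0.547
outer loop
vertex 0.174 2.61 -1.954
vertex 0.411 2.144 -1.417
vertex -0.028 1.993 -2.005
endloop
endfacet
facet normal -0.811 0.307 -0.497
outer loop
vertex 0.174 2.61 -1.954
vertex -0.028 1.993 -2.005
vertex -0.671 2.436 -0.683
endloop
endfacet
facet normal 0.808 -0.218 -0.547
outer loop
vertex -0.028 1.993 -2.005
vertex 0.411 2.144 -1.417
vertex 0.101 1.49 -1.614
endloop
endfacet
facet normal -0.859 -0.433 -0.273
outer loop
vertex -0.028 1.993 -2.005
vertex 0.101 1.49 -1.614
vertex -0.671 2.436 -0.683
endloop
endfacet
facet normal 0.808 -0.218 -0.547
outer loop
vertex 0.101 1.49 -1.614
vertex 0.411 2.144 -1.417
vertex 0.464 1.479 -1.073
endloop
endfacet
facet normal -0.534 -0.773 0.343
outer loop
vertex 0.101 1.49 -1.614
vertex 0.464 1.479 -1.073
vertex -0.671 2.436 -0.683
endloop
endfacet
facet normal 0.808 -0.219 -0.547
outer loop
vertex 0.464 1.479 -1.073
vertex 0.411 2.144 -1.417
vertex 0.787 1.969 -0.792
endloop
endfacet
facet normal -0.080 -0.456 0.886
outer loop
vertex 0.464 1.479 -1.073
vertex 0.787 1.969 -0.792
vertex -0.671 2.436 -0.683
endloop
endfacet

endsolid


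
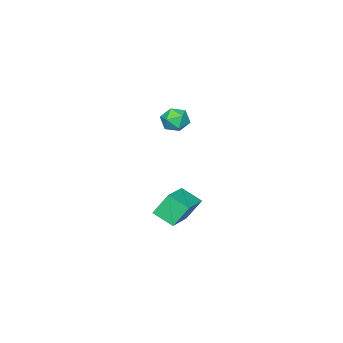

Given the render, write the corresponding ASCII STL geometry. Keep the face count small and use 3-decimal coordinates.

solid 
facet normal -0.442 0.768 0.464
outer loop
vertex -1.458 -3.114 -2.038
vertex -1.643 -3.523 -1.537
vertex -1.053 -3.201 -1.508
endloop
endfacet
facet normal 0.114 0.991 0.076
outer loop
vertex -1.458 -3.114 -2.038
vertex -1.053 -3.201 -1.508
vertex -0.795 -3.183 -2.129
endloop
endfacet
facet normal 0.001 0.799 -0.602
outer loop
vertex -1.458 -3.114 -2.038
vertex -0.795 -3.183 -2.129
vertex -1.226 -3.494 -2.542
endloop
endfacet
facet normal -0.626 0.457 -0.632
outer loop
vertex -1.458 -3.114 -2.038
vertex -1.226 -3.494 -2.542
vertex -1.75 -3.705 -2.176
endloop
endfacet
facet normal -0.899 0.438 0.026
outer loop
vertex -1.458 -3.114 -2.038
vertex -1.75 -3.705 -2.176
vertex -1.643 -3.523 -1.537
endloop
endfacet
facet normal 0.696 0.649 0.308
outer loop
vertex -0.795 -3.183 -2.129
vertex -1.053 -3.201 -1.508
vertex -0.57 -3.635 -1.684
endloop
endfacet
facet normal -0.203 0.289 0.936
outer loop
vertex -1.053 -3.201 -1.508
vertex -1.643 -3.523 -1.537
vertex -1.094 -3.846 -1.318
endloop
endfacet
facet normal -0.942 -0.245 0.228
outer loop
vertex -1.643 -3.523 -1.537
vertex -1.75 -3.705 -2.176
vertex -1.525 -4.157 -1.731
endloop
endfacet
facet normal -0.499 -0.215 -0.839
outer loop
vertex -1.75 -3.705 -2.176
vertex -1.226 -3.494 -2.542
vertex -1.267 -4.139 -2.352
endloop
endfacet
facet normal 0.513 0.337 -0.789
outer loop
vertex -1.226 -3.494 -2.542
vertex -0.795 -3.183 -2.129
vertex -0.677 -3.817 -2.323
endloop
endfacet
facet normal 0.626 -0.457 0.632
outer loop
vertex -0.862 -4.226 -1.822
vertex -0.57 -3.635 -1.684
vertex -1.094 -3.846 -1.318
endloop
endfacet
facet normal -0.001 -0.799 0.602
outer loop
vertex -0.862 -4.226 -1.822
vertex -1.094 -3.846 -1.318
vertex -1.525 -4.157 -1.731
endloop
endfacet
facet normal -0.114 -0.991 -0.076
outer loop
vertex -0.862 -4.226 -1.822
vertex -1.525 -4.157 -1.731
vertex -1.267 -4.139 -2.352
endloop
endfacet
facet normal 0.442 -0.768 -0.464
outer loop
vertex -0.862 -4.226 -1.822
vertex -1.267 -4.139 -2.352
vertex -0.677 -3.817 -2.323
endloop
endfacet
facet normal 0.899 -0.438 -0.026
outer loop
vertex -0.862 -4.226 -1.822
vertex -0.677 -3.817 -2.323
vertex -0.57 -3.635 -1.684
endloop
endfacet
facet normal 0.499 0.215 0.839
outer loop
vertex -1.094 -3.846 -1.318
vertex -0.57 -3.635 -1.684
vertex -1.053 -3.201 -1.508
endloop
endfacet
facet normal -0.513 -0.337 0.789
outer loop
vertex -1.525 -4.157 -1.731
vertex -1.094 -3.846 -1.318
vertex -1.643 -3.523 -1.537
endloop
endfacet
facet normal -0.696 -0.649 -0.308
outer loop
vertex -1.267 -4.139 -2.352
vertex -1.525 -4.157 -1.731
vertex -1.75 -3.705 -2.176
endloop
endfacet
facet normal 0.203 -0.289 -0.936
outer loop
vertex -0.677 -3.817 -2.323
vertex -1.267 -4.139 -2.352
vertex -1.226 -3.494 -2.542
endloop
endfacet
facet normal 0.942 0.245 -0.228
outer loop
vertex -0.57 -3.635 -1.684
vertex -0.677 -3.817 -2.323
vertex -0.795 -3.183 -2.129
endloop
endfacet
facet normal -0.897 -0.327 -0.297
outer loop
vertex 2.889 -0.068 -2.805
vertex 2.728 0.785 -3.259
vertex 3.336 -0.469 -3.715
endloop
endfacet
facet normal 0.164 -0.870 0.464
outer loop
vertex 4.772 0.055 -3.241
vertex 2.889 -0.068 -2.805
vertex 3.336 -0.469 -3.715
endloop
endfacet
facet normal -0.897 -0.327 -0.297
outer loop
vertex 3.336 -0.469 -3.715
vertex 2.728 0.785 -3.259
vertex 3.175 0.384 -4.169
endloop
endfacet
facet normal 0.410 -0.367 -0.835
outer loop
vertex 3.175 0.384 -4.169
vertex 4.772 0.055 -3.241
vertex 3.336 -0.469 -3.715
endloop
endfacet
facet normal -0.410 0.367 0.835
outer loop
vertex 2.889 -0.068 -2.805
vertex 4.164 1.309 -2.785
vertex 2.728 0.785 -3.259
endloop
endfacet
facet normal 0.164 -0.870 0.464
outer loop
vertex 4.325 0.456 -2.331
vertex 2.889 -0.068 -2.805
vertex 4.772 0.055 -3.241
endloop
endfacet
facet normal -0.410 0.367 0.835
outer loop
vertex 4.325 0.456 -2.331
vertex 4.164 1.309 -2.785
vertex 2.889 -0.068 -2.805
endloop
endfacet
facet normal -0.164 0.870 -0.464
outer loop
vertex 2.728 0.785 -3.259
vertex 4.164 1.309 -2.785
vertex 3.175 0.384 -4.169
endloop
endfacet
facet normal 0.410 -0.367 -0.835
outer loop
vertex 4.611 0.908 -3.695
vertex 4.772 0.055 -3.241
vertex 3.175 0.384 -4.169
endloop
endfacet
facet normal -0.164 0.870 -0.464
outer loop
vertex 3.175 0.384 -4.169
vertex 4.164 1.309 -2.785
vertex 4.611 0.908 -3.695
endloop
endfacet
facet normal 0.897 0.327 0.297
outer loop
vertex 4.611 0.908 -3.695
vertex 4.325 0.456 -2.331
vertex 4.772 0.055 -3.241
endloop
endfacet
facet normal 0.897 0.327 0.297
outer loop
vertex 4.164 1.309 -2.785
vertex 4.325 0.456 -2.331
vertex 4.611 0.908 -3.695
endloop
endfacet

endsolid


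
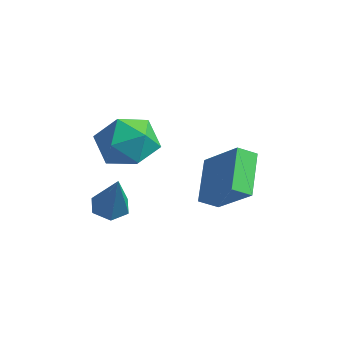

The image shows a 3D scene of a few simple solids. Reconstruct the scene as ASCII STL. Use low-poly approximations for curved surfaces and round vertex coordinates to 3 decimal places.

solid 
facet normal 0.301 0.229 0.926
outer loop
vertex -1.807 -1.02 4.173
vertex -2.014 -2.139 4.517
vertex -0.946 -1.835 4.094
endloop
endfacet
facet normal 0.638 0.631 0.441
outer loop
vertex -1.807 -1.02 4.173
vertex -0.946 -1.835 4.094
vertex -1.108 -1.055 3.213
endloop
endfacet
facet normal 0.144 0.987 0.069
outer loop
vertex -1.807 -1.02 4.173
vertex -1.108 -1.055 3.213
vertex -2.277 -0.876 3.091
endloop
endfacet
facet normal -0.498 0.805 0.323
outer loop
vertex -1.807 -1.02 4.173
vertex -2.277 -0.876 3.091
vertex -2.837 -1.546 3.897
endloop
endfacet
facet normal -0.400 0.336 0.853
outer loop
vertex -1.807 -1.02 4.173
vertex -2.837 -1.546 3.897
vertex -2.014 -2.139 4.517
endloop
endfacet
facet normal 0.981 0.195 -0.007
outer loop
vertex -1.108 -1.055 3.213
vertex -0.946 -1.835 4.094
vertex -0.883 -2.194 2.963
endloop
endfacet
facet normal 0.437 -0.456 0.775
outer loop
vertex -0.946 -1.835 4.094
vertex -2.014 -2.139 4.517
vertex -1.443 -2.864 3.769
endloop
endfacet
facet normal -0.699 -0.282 0.657
outer loop
vertex -2.014 -2.139 4.517
vertex -2.837 -1.546 3.897
vertex -2.612 -2.685 3.647
endloop
endfacet
facet normal -0.856 0.476 -0.199
outer loop
vertex -2.837 -1.546 3.897
vertex -2.277 -0.876 3.091
vertex -2.774 -1.905 2.766
endloop
endfacet
facet normal 0.182 0.772 -0.609
outer loop
vertex -2.277 -0.876 3.091
vertex -1.108 -1.055 3.213
vertex -1.706 -1.601 2.343
endloop
endfacet
facet normal 0.498 -0.805 -0.323
outer loop
vertex -1.913 -2.72 2.687
vertex -0.883 -2.194 2.963
vertex -1.443 -2.864 3.769
endloop
endfacet
facet normal -0.144 -0.987 -0.069
outer loop
vertex -1.913 -2.72 2.687
vertex -1.443 -2.864 3.769
vertex -2.612 -2.685 3.647
endloop
endfacet
facet normal -0.638 -0.631 -0.441
outer loop
vertex -1.913 -2.72 2.687
vertex -2.612 -2.685 3.647
vertex -2.774 -1.905 2.766
endloop
endfacet
facet normal -0.301 -0.229 -0.926
outer loop
vertex -1.913 -2.72 2.687
vertex -2.774 -1.905 2.766
vertex -1.706 -1.601 2.343
endloop
endfacet
facet normal 0.400 -0.336 -0.853
outer loop
vertex -1.913 -2.72 2.687
vertex -1.706 -1.601 2.343
vertex -0.883 -2.194 2.963
endloop
endfacet
facet normal 0.856 -0.476 0.199
outer loop
vertex -1.443 -2.864 3.769
vertex -0.883 -2.194 2.963
vertex -0.946 -1.835 4.094
endloop
endfacet
facet normal -0.182 -0.772 0.609
outer loop
vertex -2.612 -2.685 3.647
vertex -1.443 -2.864 3.769
vertex -2.014 -2.139 4.517
endloop
endfacet
facet normal -0.981 -0.195 0.007
outer loop
vertex -2.774 -1.905 2.766
vertex -2.612 -2.685 3.647
vertex -2.837 -1.546 3.897
endloop
endfacet
facet normal -0.437 0.456 -0.775
outer loop
vertex -1.706 -1.601 2.343
vertex -2.774 -1.905 2.766
vertex -2.277 -0.876 3.091
endloop
endfacet
facet normal 0.699 0.282 -0.657
outer loop
vertex -0.883 -2.194 2.963
vertex -1.706 -1.601 2.343
vertex -1.108 -1.055 3.213
endloop
endfacet
facet normal -0.780 -0.064 -0.623
outer loop
vertex -1.736 1.363 1.439
vertex -1.459 2.026 1.024
vertex -0.729 0.227 0.296
endloop
endfacet
facet normal -0.333 -0.799 0.501
outer loop
vertex 0.799 0.354 1.516
vertex -1.736 1.363 1.439
vertex -0.729 0.227 0.296
endloop
endfacet
facet normal -0.780 -0.065 -0.622
outer loop
vertex -0.729 0.227 0.296
vertex -1.459 2.026 1.024
vertex -0.453 0.89 -0.119
endloop
endfacet
facet normal 0.530 -0.597 -0.602
outer loop
vertex -0.453 0.89 -0.119
vertex 0.799 0.354 1.516
vertex -0.729 0.227 0.296
endloop
endfacet
facet normal -0.530 0.598 0.601
outer loop
vertex -1.736 1.363 1.439
vertex 0.069 2.153 2.244
vertex -1.459 2.026 1.024
endloop
endfacet
facet normal -0.333 -0.799 0.501
outer loop
vertex -0.207 1.49 2.659
vertex -1.736 1.363 1.439
vertex 0.799 0.354 1.516
endloop
endfacet
facet normal -0.530 0.597 0.602
outer loop
vertex -0.207 1.49 2.659
vertex 0.069 2.153 2.244
vertex -1.736 1.363 1.439
endloop
endfacet
facet normal 0.333 0.799 -0.501
outer loop
vertex -1.459 2.026 1.024
vertex 0.069 2.153 2.244
vertex -0.453 0.89 -0.119
endloop
endfacet
facet normal 0.530 -0.598 -0.602
outer loop
vertex 1.076 1.017 1.101
vertex 0.799 0.354 1.516
vertex -0.453 0.89 -0.119
endloop
endfacet
facet normal 0.333 0.799 -0.501
outer loop
vertex -0.453 0.89 -0.119
vertex 0.069 2.153 2.244
vertex 1.076 1.017 1.101
endloop
endfacet
facet normal 0.780 0.064 0.623
outer loop
vertex 1.076 1.017 1.101
vertex -0.207 1.49 2.659
vertex 0.799 0.354 1.516
endloop
endfacet
facet normal 0.780 0.065 0.623
outer loop
vertex 0.069 2.153 2.244
vertex -0.207 1.49 2.659
vertex 1.076 1.017 1.101
endloop
endfacet
facet normal -0.464 0.181 -0.867
outer loop
vertex -1.206 -2.368 0.487
vertex -1.769 -2.692 0.721
vertex -1.694 -2.014 0.822
endloop
endfacet
facet normal 0.644 0.751 0.145
outer loop
vertex -1.206 -2.368 0.487
vertex -1.694 -2.014 0.822
vertex -0.851 -3.048 2.439
endloop
endfacet
facet normal -0.463 0.180 -0.868
outer loop
vertex -1.694 -2.014 0.822
vertex -1.769 -2.692 0.721
vertex -2.257 -2.337 1.055
endloop
endfacet
facet normal -0.197 0.776 0.599
outer loop
vertex -1.694 -2.014 0.822
vertex -2.257 -2.337 1.055
vertex -0.851 -3.048 2.439
endloop
endfacet
facet normal -0.463 0.180 -0.868
outer loop
vertex -2.257 -2.337 1.055
vertex -1.769 -2.692 0.721
vertex -2.331 -3.016 0.954
endloop
endfacet
facet normal -0.708 -0.028 0.705
outer loop
vertex -2.257 -2.337 1.055
vertex -2.331 -3.016 0.954
vertex -0.851 -3.048 2.439
endloop
endfacet
facet normal -0.463 0.180 -0.868
outer loop
vertex -2.331 -3.016 0.954
vertex -1.769 -2.692 0.721
vertex -1.843 -3.371 0.62
endloop
endfacet
facet normal -0.377 -0.854 0.357
outer loop
vertex -2.331 -3.016 0.954
vertex -1.843 -3.371 0.62
vertex -0.851 -3.048 2.439
endloop
endfacet
facet normal -0.463 0.180 -0.868
outer loop
vertex -1.843 -3.371 0.62
vertex -1.769 -2.692 0.721
vertex -1.28 -3.047 0.387
endloop
endfacet
facet normal 0.466 -0.880 -0.098
outer loop
vertex -1.843 -3.371 0.62
vertex -1.28 -3.047 0.387
vertex -0.851 -3.048 2.439
endloop
endfacet
facet normal -0.463 0.178 -0.868
outer loop
vertex -1.28 -3.047 0.387
vertex -1.769 -2.692 0.721
vertex -1.206 -2.368 0.487
endloop
endfacet
facet normal 0.976 -0.076 -0.204
outer loop
vertex -1.28 -3.047 0.387
vertex -1.206 -2.368 0.487
vertex -0.851 -3.048 2.439
endloop
endfacet

endsolid


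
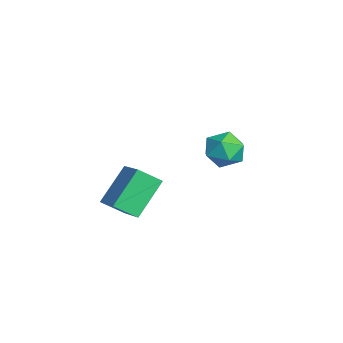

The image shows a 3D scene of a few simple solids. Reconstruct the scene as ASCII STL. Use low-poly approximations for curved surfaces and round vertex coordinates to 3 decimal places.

solid 
facet normal -0.897 -0.199 -0.394
outer loop
vertex 2.732 -3.677 1.495
vertex 2.016 -2.747 2.655
vertex 2.813 -2.883 0.909
endloop
endfacet
facet normal 0.433 -0.563 -0.704
outer loop
vertex 3.944 -2.633 1.405
vertex 2.732 -3.677 1.495
vertex 2.813 -2.883 0.909
endloop
endfacet
facet normal -0.897 -0.198 -0.394
outer loop
vertex 2.813 -2.883 0.909
vertex 2.016 -2.747 2.655
vertex 2.098 -1.953 2.069
endloop
endfacet
facet normal 0.082 0.802 -0.592
outer loop
vertex 2.098 -1.953 2.069
vertex 3.944 -2.633 1.405
vertex 2.813 -2.883 0.909
endloop
endfacet
facet normal -0.082 -0.802 0.592
outer loop
vertex 2.732 -3.677 1.495
vertex 3.147 -2.497 3.151
vertex 2.016 -2.747 2.655
endloop
endfacet
facet normal 0.433 -0.564 -0.703
outer loop
vertex 3.862 -3.427 1.991
vertex 2.732 -3.677 1.495
vertex 3.944 -2.633 1.405
endloop
endfacet
facet normal -0.082 -0.802 0.592
outer loop
vertex 3.862 -3.427 1.991
vertex 3.147 -2.497 3.151
vertex 2.732 -3.677 1.495
endloop
endfacet
facet normal -0.433 0.564 0.703
outer loop
vertex 2.016 -2.747 2.655
vertex 3.147 -2.497 3.151
vertex 2.098 -1.953 2.069
endloop
endfacet
facet normal 0.082 0.802 -0.592
outer loop
vertex 3.228 -1.703 2.565
vertex 3.944 -2.633 1.405
vertex 2.098 -1.953 2.069
endloop
endfacet
facet normal -0.433 0.563 0.703
outer loop
vertex 2.098 -1.953 2.069
vertex 3.147 -2.497 3.151
vertex 3.228 -1.703 2.565
endloop
endfacet
facet normal 0.897 0.199 0.395
outer loop
vertex 3.228 -1.703 2.565
vertex 3.862 -3.427 1.991
vertex 3.944 -2.633 1.405
endloop
endfacet
facet normal 0.897 0.199 0.394
outer loop
vertex 3.147 -2.497 3.151
vertex 3.862 -3.427 1.991
vertex 3.228 -1.703 2.565
endloop
endfacet
facet normal -0.756 0.505 0.416
outer loop
vertex -1.457 1.208 1.47
vertex -0.955 1.437 2.105
vertex -1.011 1.919 1.417
endloop
endfacet
facet normal -0.819 0.492 -0.296
outer loop
vertex -1.457 1.208 1.47
vertex -1.011 1.919 1.417
vertex -1.074 1.412 0.749
endloop
endfacet
facet normal -0.844 -0.191 -0.502
outer loop
vertex -1.457 1.208 1.47
vertex -1.074 1.412 0.749
vertex -1.058 0.617 1.024
endloop
endfacet
facet normal -0.796 -0.599 0.082
outer loop
vertex -1.457 1.208 1.47
vertex -1.058 0.617 1.024
vertex -0.984 0.633 1.861
endloop
endfacet
facet normal -0.742 -0.170 0.648
outer loop
vertex -1.457 1.208 1.47
vertex -0.984 0.633 1.861
vertex -0.955 1.437 2.105
endloop
endfacet
facet normal -0.230 0.786 -0.575
outer loop
vertex -1.074 1.412 0.749
vertex -1.011 1.919 1.417
vertex -0.336 1.767 0.939
endloop
endfacet
facet normal -0.130 0.807 0.576
outer loop
vertex -1.011 1.919 1.417
vertex -0.955 1.437 2.105
vertex -0.262 1.783 1.776
endloop
endfacet
facet normal -0.108 -0.285 0.952
outer loop
vertex -0.955 1.437 2.105
vertex -0.984 0.633 1.861
vertex -0.246 0.988 2.051
endloop
endfacet
facet normal -0.195 -0.980 0.036
outer loop
vertex -0.984 0.633 1.861
vertex -1.058 0.617 1.024
vertex -0.309 0.481 1.383
endloop
endfacet
facet normal -0.271 -0.320 -0.908
outer loop
vertex -1.058 0.617 1.024
vertex -1.074 1.412 0.749
vertex -0.365 0.963 0.695
endloop
endfacet
facet normal 0.796 0.599 -0.082
outer loop
vertex 0.137 1.192 1.33
vertex -0.336 1.767 0.939
vertex -0.262 1.783 1.776
endloop
endfacet
facet normal 0.844 0.191 0.502
outer loop
vertex 0.137 1.192 1.33
vertex -0.262 1.783 1.776
vertex -0.246 0.988 2.051
endloop
endfacet
facet normal 0.819 -0.492 0.296
outer loop
vertex 0.137 1.192 1.33
vertex -0.246 0.988 2.051
vertex -0.309 0.481 1.383
endloop
endfacet
facet normal 0.756 -0.505 -0.416
outer loop
vertex 0.137 1.192 1.33
vertex -0.309 0.481 1.383
vertex -0.365 0.963 0.695
endloop
endfacet
facet normal 0.742 0.170 -0.648
outer loop
vertex 0.137 1.192 1.33
vertex -0.365 0.963 0.695
vertex -0.336 1.767 0.939
endloop
endfacet
facet normal 0.195 0.980 -0.036
outer loop
vertex -0.262 1.783 1.776
vertex -0.336 1.767 0.939
vertex -1.011 1.919 1.417
endloop
endfacet
facet normal 0.271 0.320 0.908
outer loop
vertex -0.246 0.988 2.051
vertex -0.262 1.783 1.776
vertex -0.955 1.437 2.105
endloop
endfacet
facet normal 0.230 -0.786 0.575
outer loop
vertex -0.309 0.481 1.383
vertex -0.246 0.988 2.051
vertex -0.984 0.633 1.861
endloop
endfacet
facet normal 0.130 -0.807 -0.576
outer loop
vertex -0.365 0.963 0.695
vertex -0.309 0.481 1.383
vertex -1.058 0.617 1.024
endloop
endfacet
facet normal 0.108 0.285 -0.952
outer loop
vertex -0.336 1.767 0.939
vertex -0.365 0.963 0.695
vertex -1.074 1.412 0.749
endloop
endfacet

endsolid


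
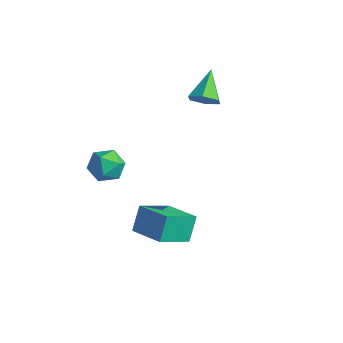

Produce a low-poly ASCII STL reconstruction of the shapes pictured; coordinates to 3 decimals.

solid 
facet normal 0.475 -0.630 -0.615
outer loop
vertex -2.075 1.692 3.156
vertex -2.411 2.077 2.502
vertex -1.681 2.332 2.805
endloop
endfacet
facet normal 0.518 0.143 0.843
outer loop
vertex -2.075 1.692 3.156
vertex -1.681 2.332 2.805
vertex -3.289 3.243 3.638
endloop
endfacet
facet normal 0.475 -0.631 -0.614
outer loop
vertex -1.681 2.332 2.805
vertex -2.411 2.077 2.502
vertex -2.016 2.717 2.15
endloop
endfacet
facet normal 0.557 0.809 0.190
outer loop
vertex -1.681 2.332 2.805
vertex -2.016 2.717 2.15
vertex -3.289 3.243 3.638
endloop
endfacet
facet normal 0.474 -0.631 -0.614
outer loop
vertex -2.016 2.717 2.15
vertex -2.411 2.077 2.502
vertex -2.746 2.463 1.847
endloop
endfacet
facet normal -0.133 0.893 -0.429
outer loop
vertex -2.016 2.717 2.15
vertex -2.746 2.463 1.847
vertex -3.289 3.243 3.638
endloop
endfacet
facet normal 0.476 -0.630 -0.614
outer loop
vertex -2.746 2.463 1.847
vertex -2.411 2.077 2.502
vertex -3.14 1.822 2.199
endloop
endfacet
facet normal -0.863 0.312 -0.398
outer loop
vertex -2.746 2.463 1.847
vertex -3.14 1.822 2.199
vertex -3.289 3.243 3.638
endloop
endfacet
facet normal 0.476 -0.630 -0.614
outer loop
vertex -3.14 1.822 2.199
vertex -2.411 2.077 2.502
vertex -2.805 1.437 2.853
endloop
endfacet
facet normal -0.901 -0.352 0.254
outer loop
vertex -3.14 1.822 2.199
vertex -2.805 1.437 2.853
vertex -3.289 3.243 3.638
endloop
endfacet
facet normal 0.475 -0.630 -0.615
outer loop
vertex -2.805 1.437 2.853
vertex -2.411 2.077 2.502
vertex -2.075 1.692 3.156
endloop
endfacet
facet normal -0.211 -0.437 0.875
outer loop
vertex -2.805 1.437 2.853
vertex -2.075 1.692 3.156
vertex -3.289 3.243 3.638
endloop
endfacet
facet normal -0.992 0.121 -0.030
outer loop
vertex -3.203 -2.923 0.518
vertex -3.3 -3.813 0.123
vertex -3.316 -3.705 1.095
endloop
endfacet
facet normal -0.707 0.483 0.516
outer loop
vertex -3.203 -2.923 0.518
vertex -3.316 -3.705 1.095
vertex -2.669 -3.011 1.332
endloop
endfacet
facet normal -0.228 0.941 0.251
outer loop
vertex -3.203 -2.923 0.518
vertex -2.669 -3.011 1.332
vertex -2.254 -2.69 0.507
endloop
endfacet
facet normal -0.217 0.862 -0.458
outer loop
vertex -3.203 -2.923 0.518
vertex -2.254 -2.69 0.507
vertex -2.644 -3.185 -0.24
endloop
endfacet
facet normal -0.689 0.355 -0.631
outer loop
vertex -3.203 -2.923 0.518
vertex -2.644 -3.185 -0.24
vertex -3.3 -3.813 0.123
endloop
endfacet
facet normal -0.361 0.018 0.933
outer loop
vertex -2.669 -3.011 1.332
vertex -3.316 -3.705 1.095
vertex -2.436 -3.955 1.44
endloop
endfacet
facet normal -0.822 -0.567 0.050
outer loop
vertex -3.316 -3.705 1.095
vertex -3.3 -3.813 0.123
vertex -2.826 -4.45 0.693
endloop
endfacet
facet normal -0.332 -0.188 -0.924
outer loop
vertex -3.3 -3.813 0.123
vertex -2.644 -3.185 -0.24
vertex -2.411 -4.129 -0.132
endloop
endfacet
facet normal 0.432 0.632 -0.644
outer loop
vertex -2.644 -3.185 -0.24
vertex -2.254 -2.69 0.507
vertex -1.764 -3.435 0.105
endloop
endfacet
facet normal 0.414 0.758 0.503
outer loop
vertex -2.254 -2.69 0.507
vertex -2.669 -3.011 1.332
vertex -1.78 -3.327 1.077
endloop
endfacet
facet normal 0.217 -0.862 0.458
outer loop
vertex -1.877 -4.217 0.682
vertex -2.436 -3.955 1.44
vertex -2.826 -4.45 0.693
endloop
endfacet
facet normal 0.228 -0.941 -0.251
outer loop
vertex -1.877 -4.217 0.682
vertex -2.826 -4.45 0.693
vertex -2.411 -4.129 -0.132
endloop
endfacet
facet normal 0.707 -0.483 -0.516
outer loop
vertex -1.877 -4.217 0.682
vertex -2.411 -4.129 -0.132
vertex -1.764 -3.435 0.105
endloop
endfacet
facet normal 0.992 -0.121 0.030
outer loop
vertex -1.877 -4.217 0.682
vertex -1.764 -3.435 0.105
vertex -1.78 -3.327 1.077
endloop
endfacet
facet normal 0.689 -0.355 0.631
outer loop
vertex -1.877 -4.217 0.682
vertex -1.78 -3.327 1.077
vertex -2.436 -3.955 1.44
endloop
endfacet
facet normal -0.432 -0.632 0.644
outer loop
vertex -2.826 -4.45 0.693
vertex -2.436 -3.955 1.44
vertex -3.316 -3.705 1.095
endloop
endfacet
facet normal -0.414 -0.758 -0.503
outer loop
vertex -2.411 -4.129 -0.132
vertex -2.826 -4.45 0.693
vertex -3.3 -3.813 0.123
endloop
endfacet
facet normal 0.361 -0.018 -0.933
outer loop
vertex -1.764 -3.435 0.105
vertex -2.411 -4.129 -0.132
vertex -2.644 -3.185 -0.24
endloop
endfacet
facet normal 0.822 0.567 -0.050
outer loop
vertex -1.78 -3.327 1.077
vertex -1.764 -3.435 0.105
vertex -2.254 -2.69 0.507
endloop
endfacet
facet normal 0.332 0.188 0.924
outer loop
vertex -2.436 -3.955 1.44
vertex -1.78 -3.327 1.077
vertex -2.669 -3.011 1.332
endloop
endfacet
facet normal -0.977 -0.084 -0.195
outer loop
vertex -1.188 -2.736 -1.846
vertex -1.152 -1.054 -2.75
vertex -0.885 -3.403 -3.074
endloop
endfacet
facet normal -0.019 -0.881 0.474
outer loop
vertex 0.932 -3.246 -2.71
vertex -1.188 -2.736 -1.846
vertex -0.885 -3.403 -3.074
endloop
endfacet
facet normal -0.977 -0.084 -0.195
outer loop
vertex -0.885 -3.403 -3.074
vertex -1.152 -1.054 -2.75
vertex -0.849 -1.721 -3.978
endloop
endfacet
facet normal 0.212 -0.466 -0.859
outer loop
vertex -0.849 -1.721 -3.978
vertex 0.932 -3.246 -2.71
vertex -0.885 -3.403 -3.074
endloop
endfacet
facet normal -0.212 0.466 0.859
outer loop
vertex -1.188 -2.736 -1.846
vertex 0.665 -0.897 -2.386
vertex -1.152 -1.054 -2.75
endloop
endfacet
facet normal -0.019 -0.881 0.474
outer loop
vertex 0.629 -2.579 -1.482
vertex -1.188 -2.736 -1.846
vertex 0.932 -3.246 -2.71
endloop
endfacet
facet normal -0.212 0.466 0.859
outer loop
vertex 0.629 -2.579 -1.482
vertex 0.665 -0.897 -2.386
vertex -1.188 -2.736 -1.846
endloop
endfacet
facet normal 0.019 0.881 -0.474
outer loop
vertex -1.152 -1.054 -2.75
vertex 0.665 -0.897 -2.386
vertex -0.849 -1.721 -3.978
endloop
endfacet
facet normal 0.212 -0.466 -0.859
outer loop
vertex 0.968 -1.564 -3.614
vertex 0.932 -3.246 -2.71
vertex -0.849 -1.721 -3.978
endloop
endfacet
facet normal 0.019 0.881 -0.474
outer loop
vertex -0.849 -1.721 -3.978
vertex 0.665 -0.897 -2.386
vertex 0.968 -1.564 -3.614
endloop
endfacet
facet normal 0.977 0.084 0.195
outer loop
vertex 0.968 -1.564 -3.614
vertex 0.629 -2.579 -1.482
vertex 0.932 -3.246 -2.71
endloop
endfacet
facet normal 0.977 0.084 0.195
outer loop
vertex 0.665 -0.897 -2.386
vertex 0.629 -2.579 -1.482
vertex 0.968 -1.564 -3.614
endloop
endfacet

endsolid


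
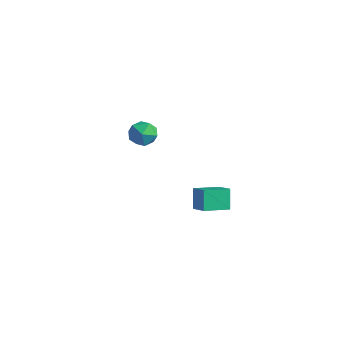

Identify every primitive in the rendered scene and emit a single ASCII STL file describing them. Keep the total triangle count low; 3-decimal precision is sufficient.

solid 
facet normal -0.894 0.132 -0.428
outer loop
vertex 1.67 -2.028 2.391
vertex 2.016 -0.732 2.069
vertex 2.101 -2.395 1.378
endloop
endfacet
facet normal -0.250 -0.939 0.234
outer loop
vertex 3.004 -2.528 1.811
vertex 1.67 -2.028 2.391
vertex 2.101 -2.395 1.378
endloop
endfacet
facet normal -0.894 0.132 -0.428
outer loop
vertex 2.101 -2.395 1.378
vertex 2.016 -0.732 2.069
vertex 2.447 -1.098 1.056
endloop
endfacet
facet normal 0.372 -0.316 -0.873
outer loop
vertex 2.447 -1.098 1.056
vertex 3.004 -2.528 1.811
vertex 2.101 -2.395 1.378
endloop
endfacet
facet normal -0.372 0.316 0.873
outer loop
vertex 1.67 -2.028 2.391
vertex 2.919 -0.865 2.502
vertex 2.016 -0.732 2.069
endloop
endfacet
facet normal -0.251 -0.940 0.233
outer loop
vertex 2.573 -2.162 2.824
vertex 1.67 -2.028 2.391
vertex 3.004 -2.528 1.811
endloop
endfacet
facet normal -0.372 0.316 0.873
outer loop
vertex 2.573 -2.162 2.824
vertex 2.919 -0.865 2.502
vertex 1.67 -2.028 2.391
endloop
endfacet
facet normal 0.250 0.940 -0.233
outer loop
vertex 2.016 -0.732 2.069
vertex 2.919 -0.865 2.502
vertex 2.447 -1.098 1.056
endloop
endfacet
facet normal 0.372 -0.316 -0.873
outer loop
vertex 3.35 -1.232 1.489
vertex 3.004 -2.528 1.811
vertex 2.447 -1.098 1.056
endloop
endfacet
facet normal 0.251 0.939 -0.233
outer loop
vertex 2.447 -1.098 1.056
vertex 2.919 -0.865 2.502
vertex 3.35 -1.232 1.489
endloop
endfacet
facet normal 0.894 -0.132 0.428
outer loop
vertex 3.35 -1.232 1.489
vertex 2.573 -2.162 2.824
vertex 3.004 -2.528 1.811
endloop
endfacet
facet normal 0.894 -0.132 0.428
outer loop
vertex 2.919 -0.865 2.502
vertex 2.573 -2.162 2.824
vertex 3.35 -1.232 1.489
endloop
endfacet
facet normal -0.355 0.096 0.930
outer loop
vertex -4.404 -0.191 3.092
vertex -4.123 -0.973 3.28
vertex -3.618 -0.298 3.403
endloop
endfacet
facet normal -0.163 0.731 0.663
outer loop
vertex -4.404 -0.191 3.092
vertex -3.618 -0.298 3.403
vertex -3.753 0.25 2.766
endloop
endfacet
facet normal -0.537 0.841 0.066
outer loop
vertex -4.404 -0.191 3.092
vertex -3.753 0.25 2.766
vertex -4.341 -0.085 2.249
endloop
endfacet
facet normal -0.961 0.275 -0.037
outer loop
vertex -4.404 -0.191 3.092
vertex -4.341 -0.085 2.249
vertex -4.57 -0.841 2.567
endloop
endfacet
facet normal -0.848 -0.185 0.497
outer loop
vertex -4.404 -0.191 3.092
vertex -4.57 -0.841 2.567
vertex -4.123 -0.973 3.28
endloop
endfacet
facet normal 0.528 0.696 0.487
outer loop
vertex -3.753 0.25 2.766
vertex -3.618 -0.298 3.403
vertex -3.07 -0.259 2.753
endloop
endfacet
facet normal 0.216 -0.329 0.919
outer loop
vertex -3.618 -0.298 3.403
vertex -4.123 -0.973 3.28
vertex -3.299 -1.015 3.071
endloop
endfacet
facet normal -0.580 -0.784 0.219
outer loop
vertex -4.123 -0.973 3.28
vertex -4.57 -0.841 2.567
vertex -3.887 -1.35 2.554
endloop
endfacet
facet normal -0.763 -0.040 -0.645
outer loop
vertex -4.57 -0.841 2.567
vertex -4.341 -0.085 2.249
vertex -4.022 -0.802 1.917
endloop
endfacet
facet normal -0.077 0.874 -0.479
outer loop
vertex -4.341 -0.085 2.249
vertex -3.753 0.25 2.766
vertex -3.517 -0.127 2.04
endloop
endfacet
facet normal 0.961 -0.275 0.037
outer loop
vertex -3.236 -0.909 2.228
vertex -3.07 -0.259 2.753
vertex -3.299 -1.015 3.071
endloop
endfacet
facet normal 0.537 -0.841 -0.066
outer loop
vertex -3.236 -0.909 2.228
vertex -3.299 -1.015 3.071
vertex -3.887 -1.35 2.554
endloop
endfacet
facet normal 0.163 -0.731 -0.663
outer loop
vertex -3.236 -0.909 2.228
vertex -3.887 -1.35 2.554
vertex -4.022 -0.802 1.917
endloop
endfacet
facet normal 0.355 -0.096 -0.930
outer loop
vertex -3.236 -0.909 2.228
vertex -4.022 -0.802 1.917
vertex -3.517 -0.127 2.04
endloop
endfacet
facet normal 0.848 0.185 -0.497
outer loop
vertex -3.236 -0.909 2.228
vertex -3.517 -0.127 2.04
vertex -3.07 -0.259 2.753
endloop
endfacet
facet normal 0.763 0.040 0.645
outer loop
vertex -3.299 -1.015 3.071
vertex -3.07 -0.259 2.753
vertex -3.618 -0.298 3.403
endloop
endfacet
facet normal 0.077 -0.874 0.479
outer loop
vertex -3.887 -1.35 2.554
vertex -3.299 -1.015 3.071
vertex -4.123 -0.973 3.28
endloop
endfacet
facet normal -0.528 -0.696 -0.487
outer loop
vertex -4.022 -0.802 1.917
vertex -3.887 -1.35 2.554
vertex -4.57 -0.841 2.567
endloop
endfacet
facet normal -0.216 0.329 -0.919
outer loop
vertex -3.517 -0.127 2.04
vertex -4.022 -0.802 1.917
vertex -4.341 -0.085 2.249
endloop
endfacet
facet normal 0.580 0.784 -0.219
outer loop
vertex -3.07 -0.259 2.753
vertex -3.517 -0.127 2.04
vertex -3.753 0.25 2.766
endloop
endfacet

endsolid
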